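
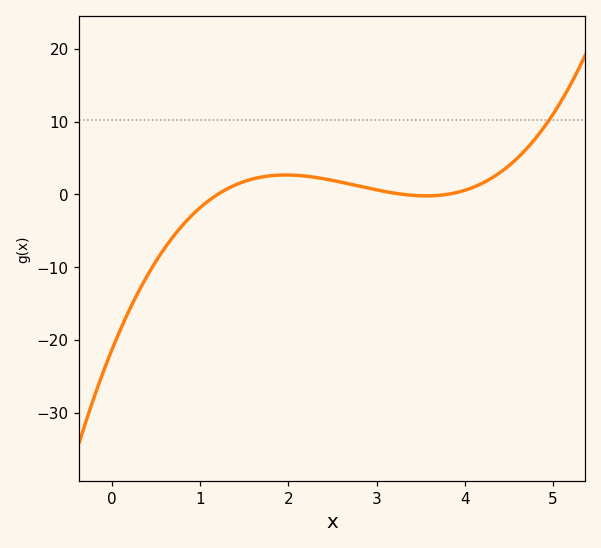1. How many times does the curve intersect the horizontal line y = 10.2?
1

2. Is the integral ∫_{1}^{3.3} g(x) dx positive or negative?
positive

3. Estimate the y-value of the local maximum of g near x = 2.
3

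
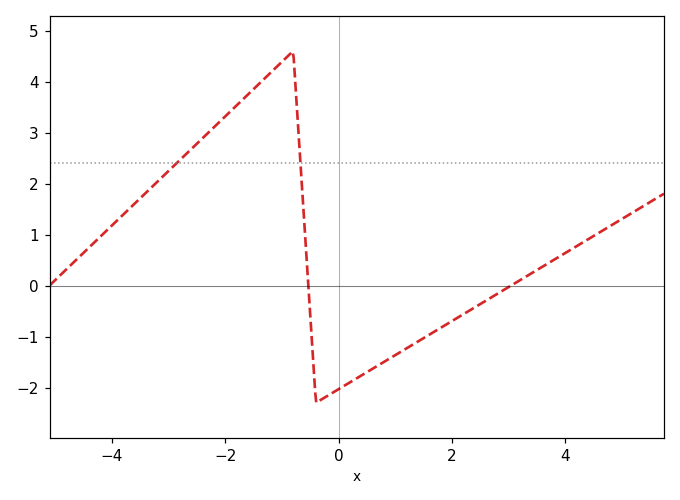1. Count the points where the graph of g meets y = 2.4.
2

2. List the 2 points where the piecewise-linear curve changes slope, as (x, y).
(-0.8, 4.6); (-0.4, -2.3)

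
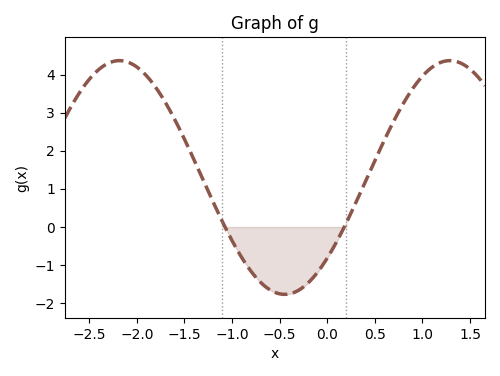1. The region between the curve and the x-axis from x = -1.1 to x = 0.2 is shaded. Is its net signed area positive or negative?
negative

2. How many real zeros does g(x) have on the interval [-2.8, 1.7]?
2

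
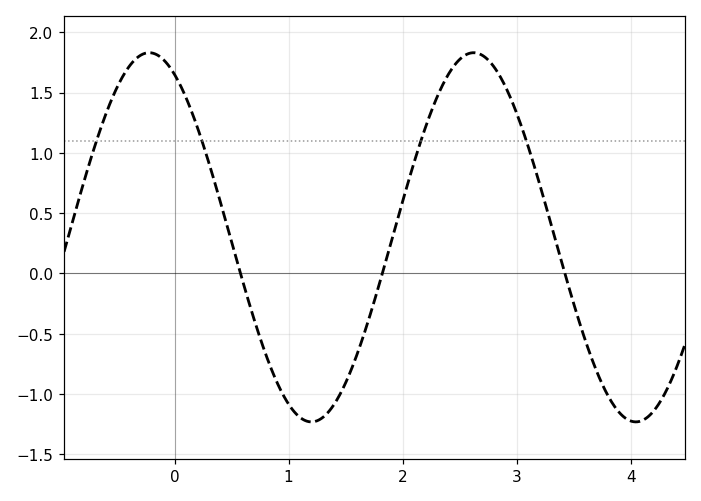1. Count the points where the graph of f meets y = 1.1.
4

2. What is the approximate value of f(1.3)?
-1.19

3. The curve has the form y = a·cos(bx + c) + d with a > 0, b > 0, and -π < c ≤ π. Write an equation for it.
y = 1.53cos(2.21x + 0.49) + 0.3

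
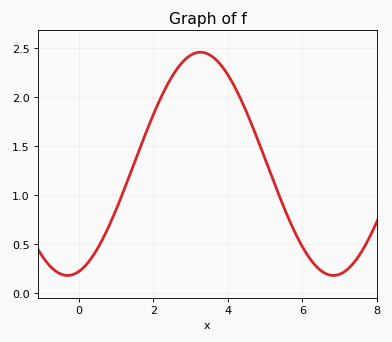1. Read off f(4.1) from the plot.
2.17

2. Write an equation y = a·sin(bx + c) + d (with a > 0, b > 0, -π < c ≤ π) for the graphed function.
y = 1.14sin(0.88x - 1.3) + 1.32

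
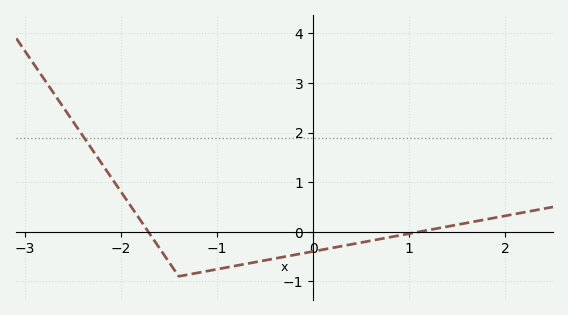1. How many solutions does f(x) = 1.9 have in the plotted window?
1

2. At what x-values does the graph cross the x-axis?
-1.72, 1.11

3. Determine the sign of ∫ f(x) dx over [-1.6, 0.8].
negative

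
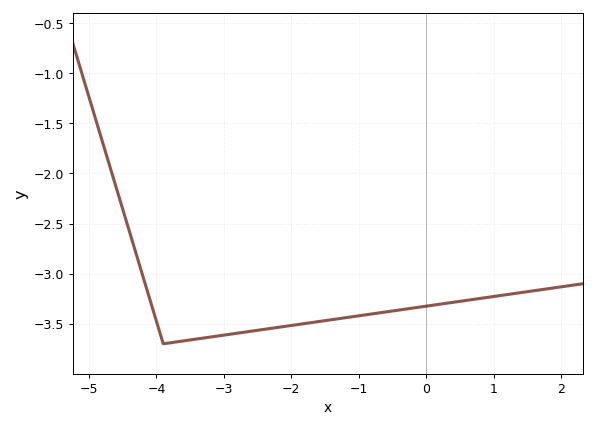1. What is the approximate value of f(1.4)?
-3.2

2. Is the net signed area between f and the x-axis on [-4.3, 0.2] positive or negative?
negative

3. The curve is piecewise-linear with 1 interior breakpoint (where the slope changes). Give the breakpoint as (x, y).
(-3.9, -3.7)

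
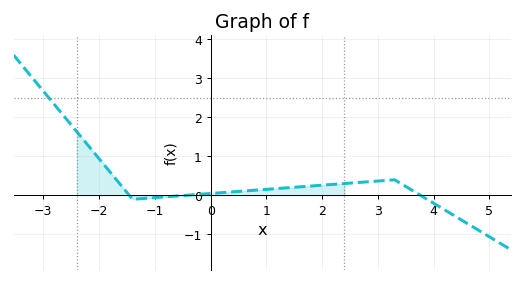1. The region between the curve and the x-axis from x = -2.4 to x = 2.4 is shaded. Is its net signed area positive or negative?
positive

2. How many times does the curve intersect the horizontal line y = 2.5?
1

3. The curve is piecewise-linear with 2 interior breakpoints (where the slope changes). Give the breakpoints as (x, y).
(-1.4, -0.1); (3.3, 0.4)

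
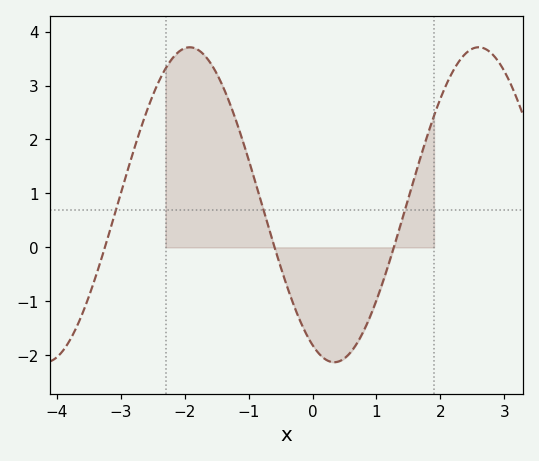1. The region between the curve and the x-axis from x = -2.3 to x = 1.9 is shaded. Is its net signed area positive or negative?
positive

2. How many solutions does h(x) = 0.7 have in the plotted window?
3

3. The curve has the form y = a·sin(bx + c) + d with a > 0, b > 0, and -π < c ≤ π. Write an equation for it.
y = 2.92sin(1.4x - 2) + 0.79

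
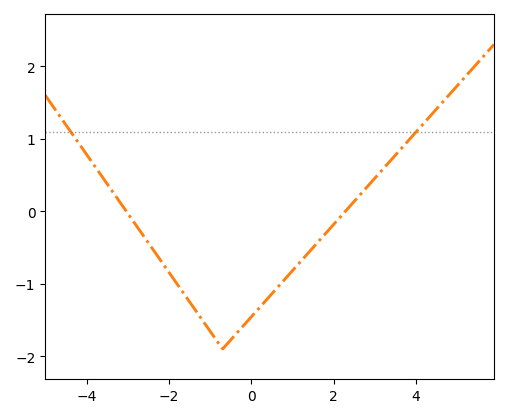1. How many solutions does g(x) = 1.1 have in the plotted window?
2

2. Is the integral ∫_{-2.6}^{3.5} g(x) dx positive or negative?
negative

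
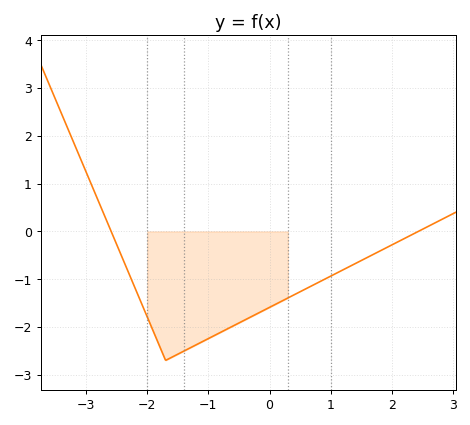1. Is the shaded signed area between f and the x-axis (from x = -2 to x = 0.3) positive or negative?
negative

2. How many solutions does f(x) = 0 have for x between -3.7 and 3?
2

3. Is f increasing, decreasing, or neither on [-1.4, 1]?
increasing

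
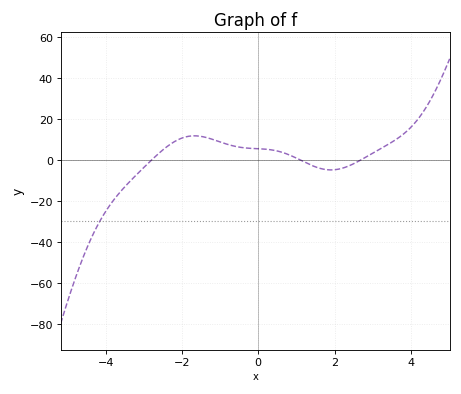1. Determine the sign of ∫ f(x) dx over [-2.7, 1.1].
positive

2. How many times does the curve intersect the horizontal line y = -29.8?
1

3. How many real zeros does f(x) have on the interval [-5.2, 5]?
3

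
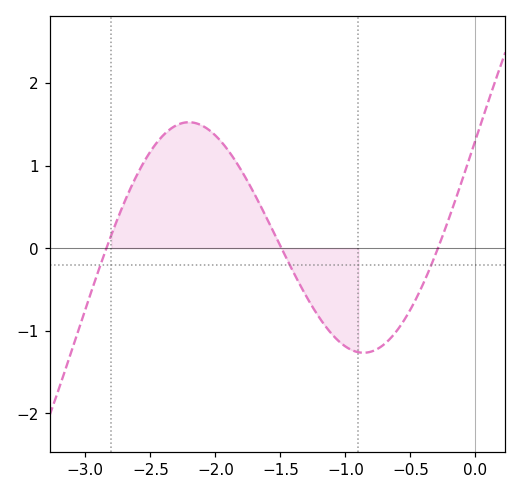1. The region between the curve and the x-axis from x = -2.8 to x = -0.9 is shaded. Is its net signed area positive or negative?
positive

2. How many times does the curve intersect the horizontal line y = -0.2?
3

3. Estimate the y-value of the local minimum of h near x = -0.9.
-1.3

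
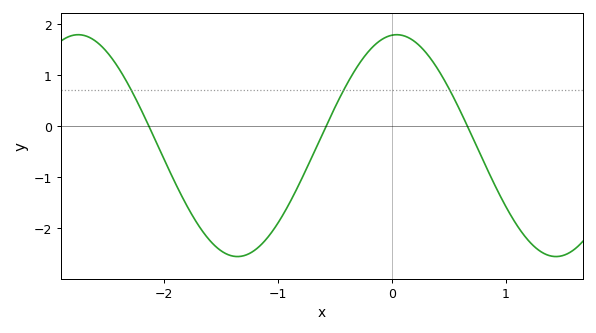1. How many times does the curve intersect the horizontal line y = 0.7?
3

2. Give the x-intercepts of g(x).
-2.1, -0.6, 0.7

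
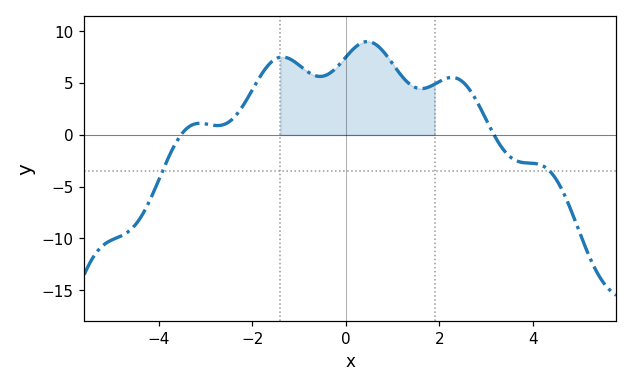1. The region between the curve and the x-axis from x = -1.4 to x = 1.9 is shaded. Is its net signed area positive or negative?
positive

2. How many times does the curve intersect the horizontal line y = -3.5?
2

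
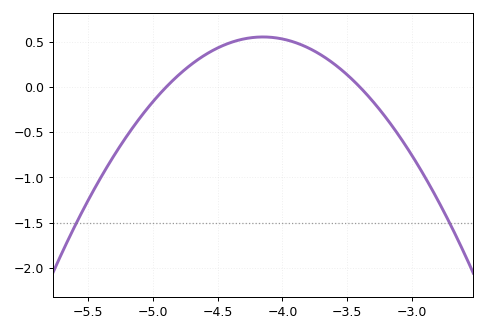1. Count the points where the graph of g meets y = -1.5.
2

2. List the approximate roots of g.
-4.9, -3.4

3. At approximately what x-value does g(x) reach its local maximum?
-4.15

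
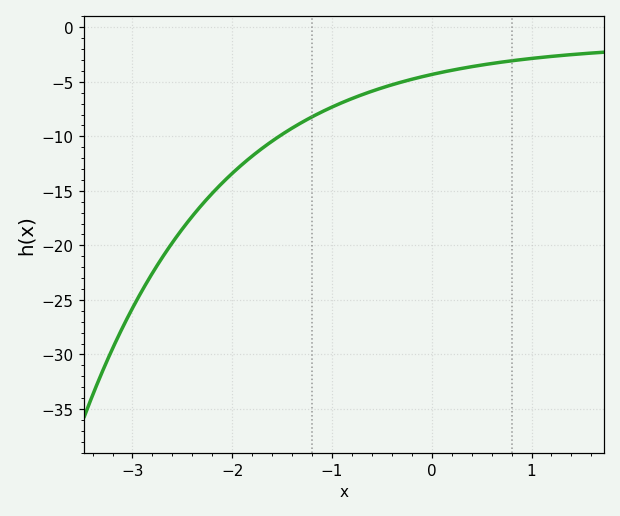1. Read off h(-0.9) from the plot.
-7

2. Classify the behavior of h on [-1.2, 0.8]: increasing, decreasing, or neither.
increasing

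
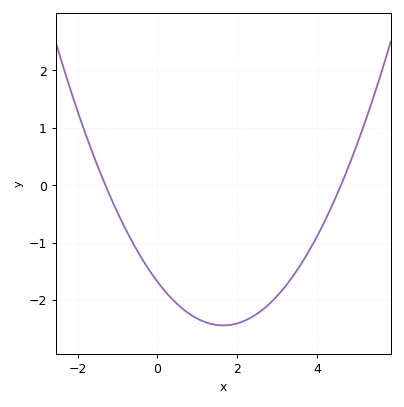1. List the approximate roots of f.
-1.2, 4.6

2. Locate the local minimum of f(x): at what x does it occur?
1.6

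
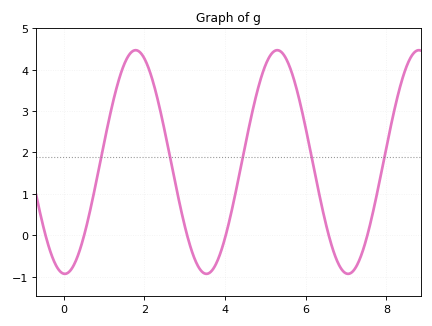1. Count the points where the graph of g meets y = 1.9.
5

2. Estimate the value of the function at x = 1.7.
4.44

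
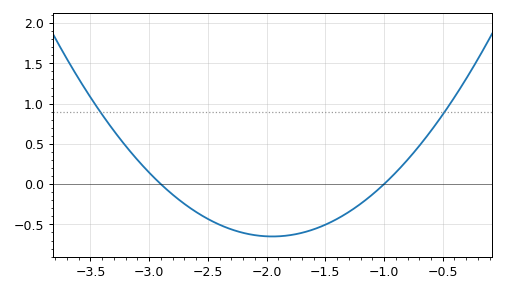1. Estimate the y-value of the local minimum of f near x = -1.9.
-0.65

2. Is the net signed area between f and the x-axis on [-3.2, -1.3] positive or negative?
negative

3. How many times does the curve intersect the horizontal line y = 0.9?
2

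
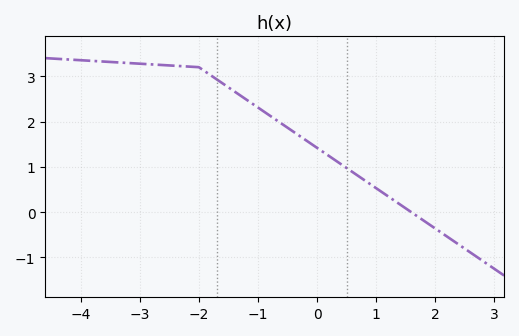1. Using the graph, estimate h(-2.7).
3.25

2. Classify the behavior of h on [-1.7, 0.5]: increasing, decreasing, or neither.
decreasing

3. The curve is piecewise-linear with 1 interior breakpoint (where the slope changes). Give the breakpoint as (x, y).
(-2, 3.2)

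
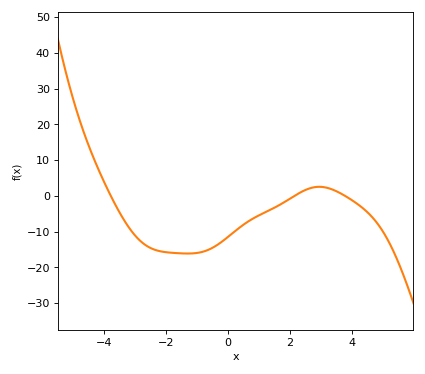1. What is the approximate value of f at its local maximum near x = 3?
3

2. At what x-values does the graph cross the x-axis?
-3.8, 2.2, 3.8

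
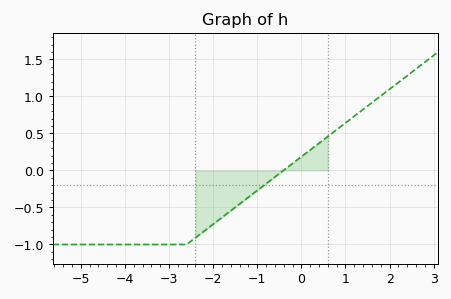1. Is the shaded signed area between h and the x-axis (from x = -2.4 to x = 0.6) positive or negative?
negative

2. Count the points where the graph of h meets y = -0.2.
1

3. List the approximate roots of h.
-0.407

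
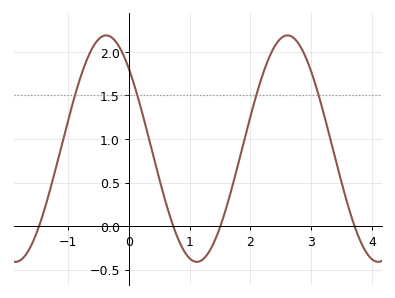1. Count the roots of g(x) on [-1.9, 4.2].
4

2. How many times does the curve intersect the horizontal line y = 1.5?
4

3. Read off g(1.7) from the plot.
0.45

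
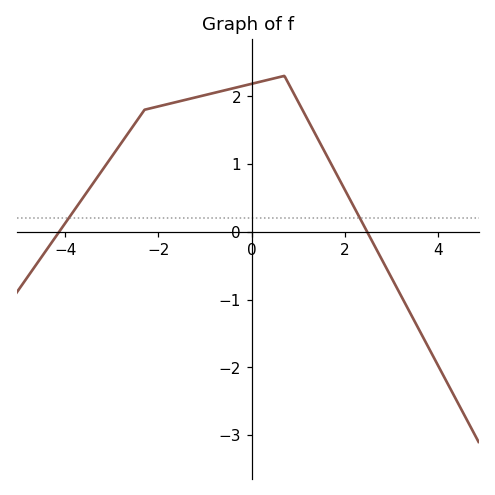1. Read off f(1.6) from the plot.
1.13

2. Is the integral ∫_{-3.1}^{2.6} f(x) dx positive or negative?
positive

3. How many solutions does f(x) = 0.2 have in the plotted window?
2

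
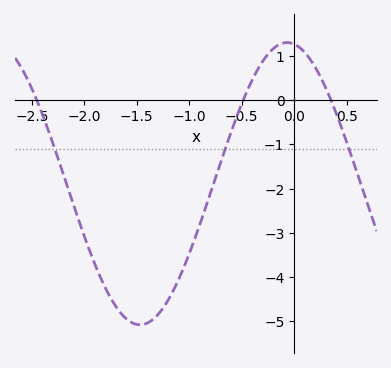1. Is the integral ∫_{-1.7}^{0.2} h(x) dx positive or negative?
negative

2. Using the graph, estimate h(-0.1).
1.3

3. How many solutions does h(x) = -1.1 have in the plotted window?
3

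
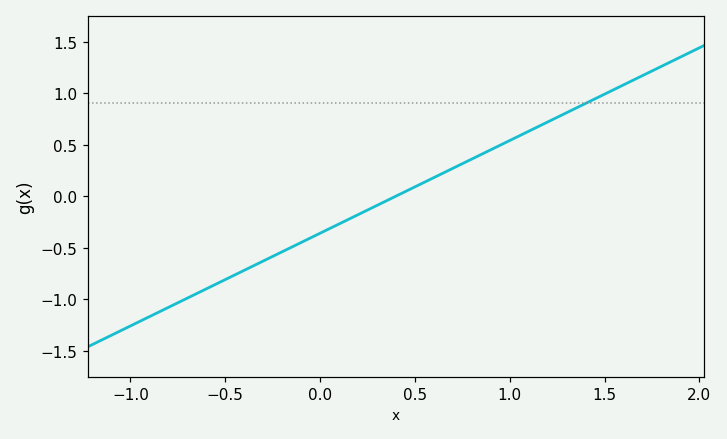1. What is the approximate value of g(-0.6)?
-0.9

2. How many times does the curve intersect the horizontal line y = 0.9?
1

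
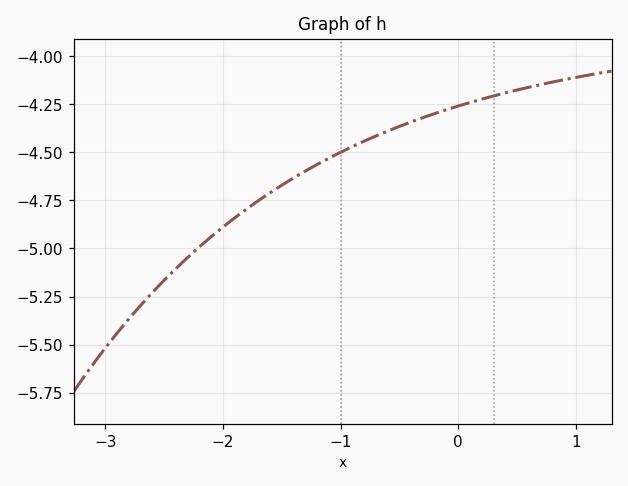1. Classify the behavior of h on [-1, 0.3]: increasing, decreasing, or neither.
increasing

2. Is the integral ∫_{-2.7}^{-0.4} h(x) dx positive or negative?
negative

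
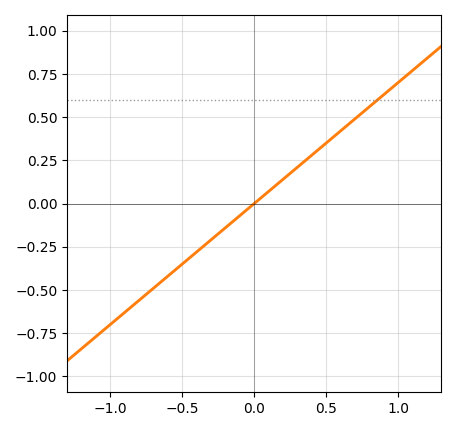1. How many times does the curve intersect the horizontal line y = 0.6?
1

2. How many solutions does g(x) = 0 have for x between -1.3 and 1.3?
1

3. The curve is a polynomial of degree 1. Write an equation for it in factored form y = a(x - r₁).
y = 0.7(x - 0)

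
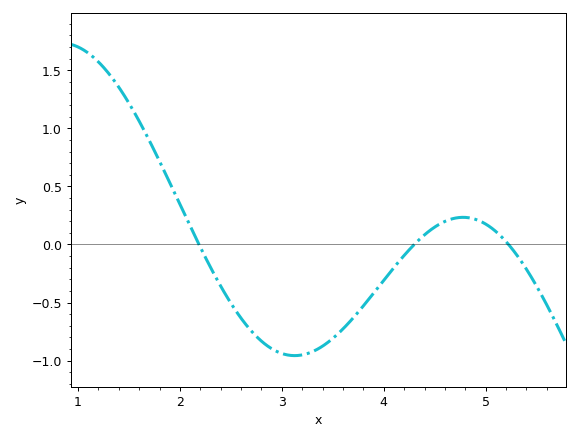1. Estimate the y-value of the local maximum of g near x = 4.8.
0.233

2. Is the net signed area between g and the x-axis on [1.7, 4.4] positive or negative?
negative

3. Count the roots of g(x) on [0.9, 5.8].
3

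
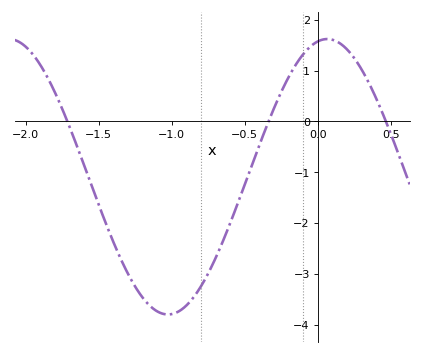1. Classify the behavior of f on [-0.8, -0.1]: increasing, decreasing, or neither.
increasing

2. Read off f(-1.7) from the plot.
-0.099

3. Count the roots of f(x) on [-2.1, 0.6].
3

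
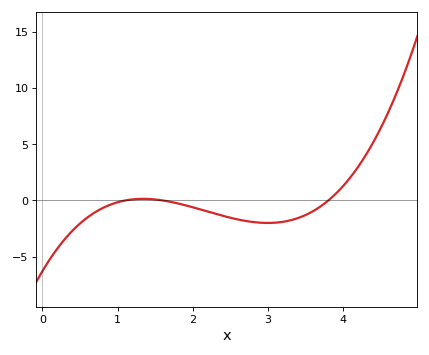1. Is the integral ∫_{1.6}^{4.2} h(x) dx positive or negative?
negative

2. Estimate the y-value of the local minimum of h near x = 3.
-2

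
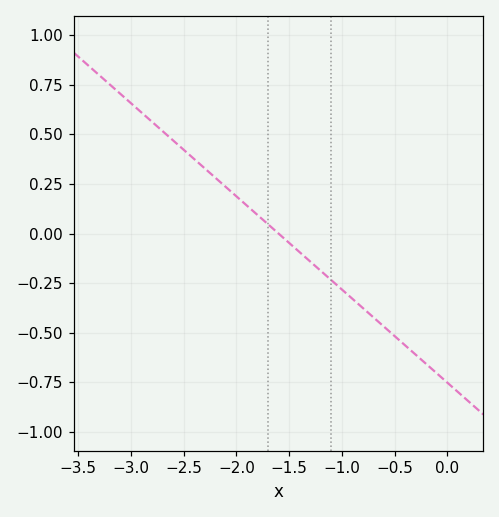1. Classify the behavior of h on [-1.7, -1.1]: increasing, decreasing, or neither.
decreasing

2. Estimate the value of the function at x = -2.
0.188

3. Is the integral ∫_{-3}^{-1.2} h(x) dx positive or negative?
positive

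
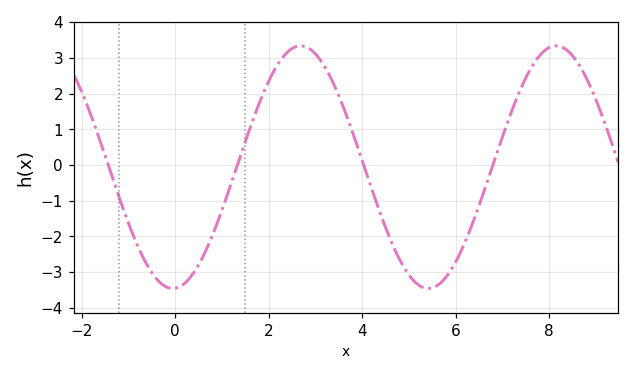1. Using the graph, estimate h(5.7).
-3.28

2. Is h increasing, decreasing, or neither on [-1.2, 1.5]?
neither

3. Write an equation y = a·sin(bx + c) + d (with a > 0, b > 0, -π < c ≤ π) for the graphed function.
y = 3.4sin(1.15x - 1.51) - 0.06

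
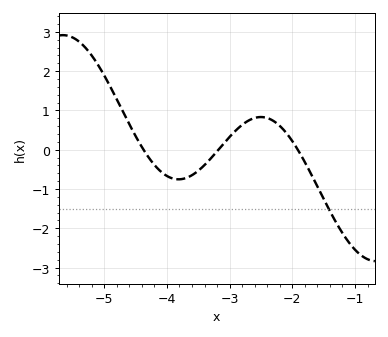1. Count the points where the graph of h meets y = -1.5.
1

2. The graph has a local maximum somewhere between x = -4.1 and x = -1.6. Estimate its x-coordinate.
-2.5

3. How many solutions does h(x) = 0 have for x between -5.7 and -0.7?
3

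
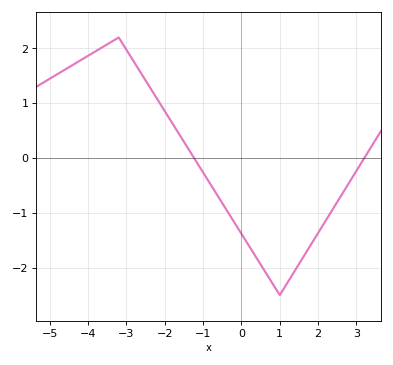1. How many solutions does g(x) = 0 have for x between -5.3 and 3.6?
2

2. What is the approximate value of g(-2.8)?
1.75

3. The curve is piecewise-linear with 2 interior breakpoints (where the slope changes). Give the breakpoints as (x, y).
(-3.2, 2.2); (1, -2.5)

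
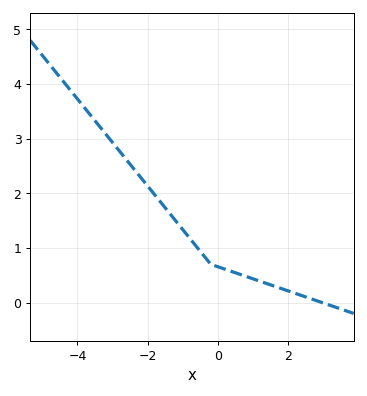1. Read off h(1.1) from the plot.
0.4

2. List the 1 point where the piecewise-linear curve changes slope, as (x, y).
(-0.2, 0.7)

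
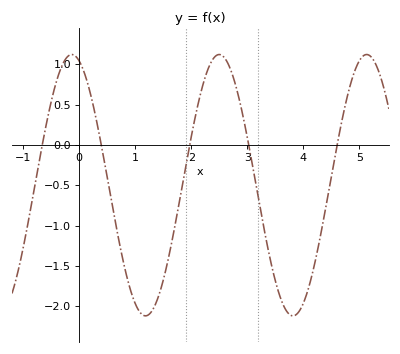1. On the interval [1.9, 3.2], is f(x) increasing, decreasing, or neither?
neither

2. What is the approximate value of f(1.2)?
-2.1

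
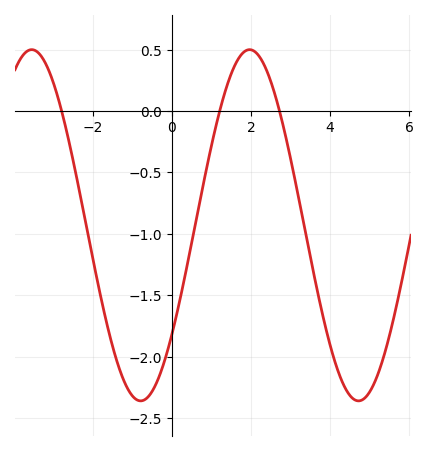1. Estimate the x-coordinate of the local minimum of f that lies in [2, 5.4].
4.8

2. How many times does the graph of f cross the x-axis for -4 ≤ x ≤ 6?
3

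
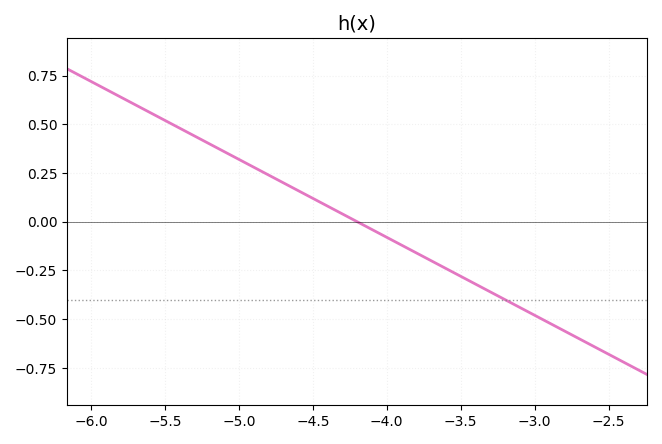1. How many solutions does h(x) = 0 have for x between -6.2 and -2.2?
1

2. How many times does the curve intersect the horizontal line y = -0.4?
1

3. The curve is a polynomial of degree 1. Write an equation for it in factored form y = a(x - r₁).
y = -0.4(x + 4.2)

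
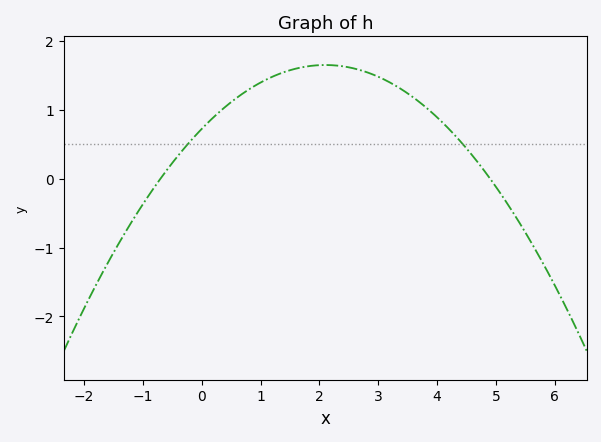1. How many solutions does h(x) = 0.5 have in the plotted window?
2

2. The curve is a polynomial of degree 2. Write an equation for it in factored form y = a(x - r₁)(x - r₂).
y = -0.21(x + 0.7)(x - 4.9)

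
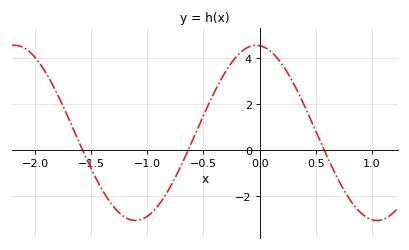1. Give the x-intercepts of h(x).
-1.6, -0.65, 0.6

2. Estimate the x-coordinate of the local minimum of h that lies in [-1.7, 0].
-1.1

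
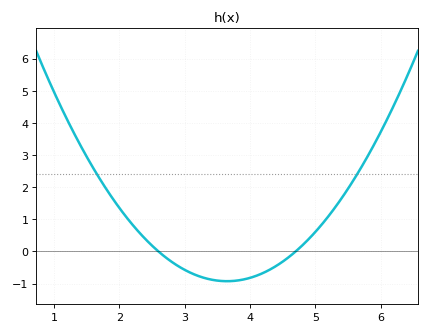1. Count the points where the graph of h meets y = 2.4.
2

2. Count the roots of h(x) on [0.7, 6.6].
2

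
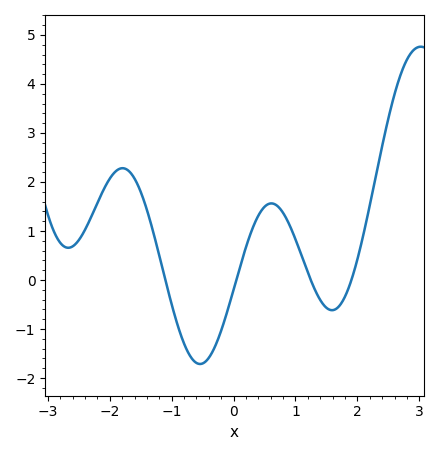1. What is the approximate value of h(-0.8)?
-1.3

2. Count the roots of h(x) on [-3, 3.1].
4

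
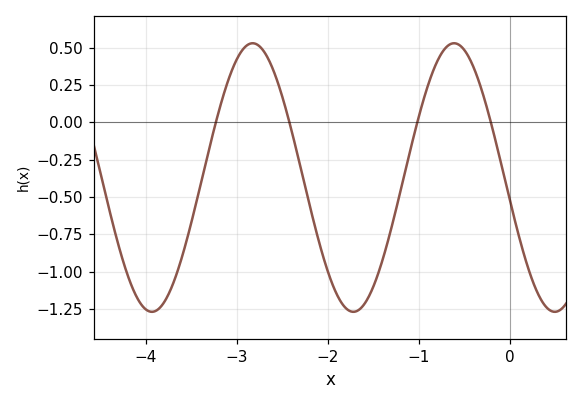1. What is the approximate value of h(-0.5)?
0.5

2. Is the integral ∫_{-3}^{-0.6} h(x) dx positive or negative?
negative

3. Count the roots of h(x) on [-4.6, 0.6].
4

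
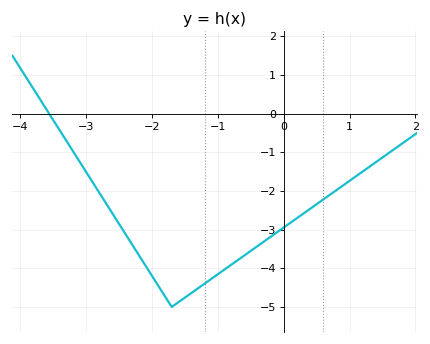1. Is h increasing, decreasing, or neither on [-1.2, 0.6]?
increasing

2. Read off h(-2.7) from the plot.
-2.3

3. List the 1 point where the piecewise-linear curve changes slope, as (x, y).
(-1.7, -5)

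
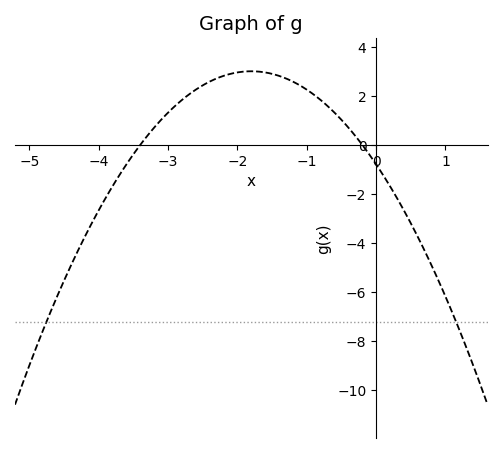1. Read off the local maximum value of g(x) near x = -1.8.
3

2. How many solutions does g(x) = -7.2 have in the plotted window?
2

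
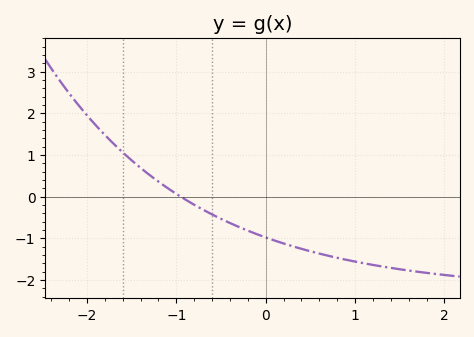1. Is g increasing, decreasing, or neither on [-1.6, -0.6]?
decreasing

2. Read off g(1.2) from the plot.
-1.6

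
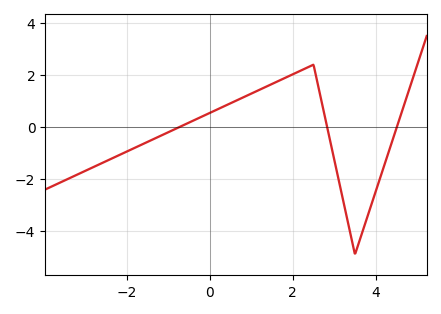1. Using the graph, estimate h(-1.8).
-0.786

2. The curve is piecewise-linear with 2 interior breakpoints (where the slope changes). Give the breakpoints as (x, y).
(2.5, 2.4); (3.5, -4.9)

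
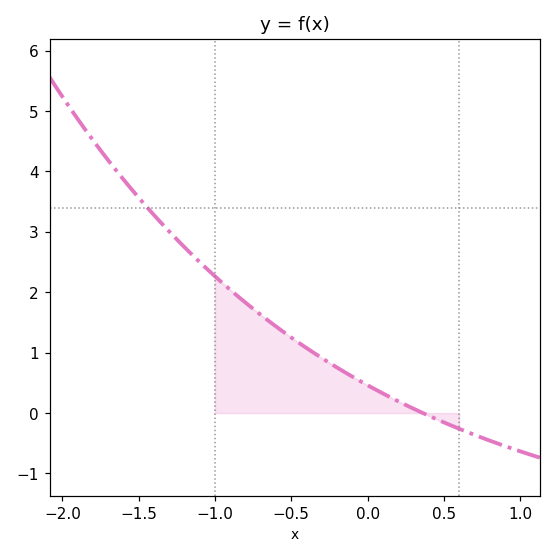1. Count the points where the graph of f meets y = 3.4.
1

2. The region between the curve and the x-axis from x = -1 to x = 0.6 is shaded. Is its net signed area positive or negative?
positive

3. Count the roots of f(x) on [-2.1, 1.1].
1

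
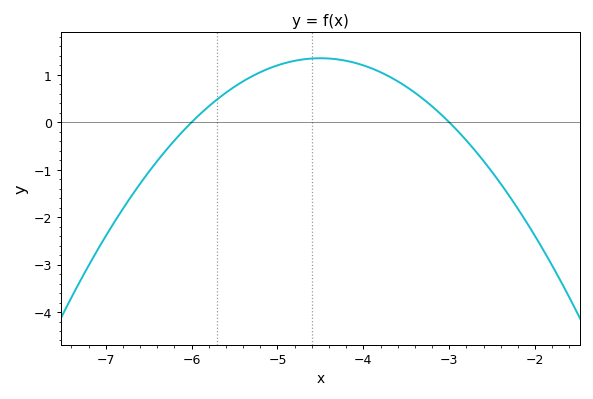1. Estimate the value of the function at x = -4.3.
1.3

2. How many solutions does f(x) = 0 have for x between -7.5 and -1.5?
2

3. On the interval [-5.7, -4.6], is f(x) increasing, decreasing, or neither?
increasing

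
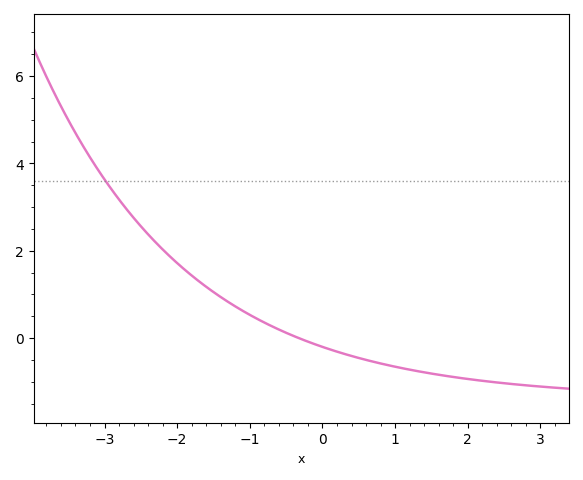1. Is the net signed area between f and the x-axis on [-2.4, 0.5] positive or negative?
positive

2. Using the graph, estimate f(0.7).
-0.54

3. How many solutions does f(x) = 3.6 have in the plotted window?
1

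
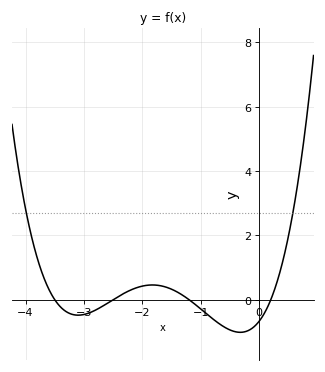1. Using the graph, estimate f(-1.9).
0.452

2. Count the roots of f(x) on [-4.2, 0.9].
4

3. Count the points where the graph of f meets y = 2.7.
2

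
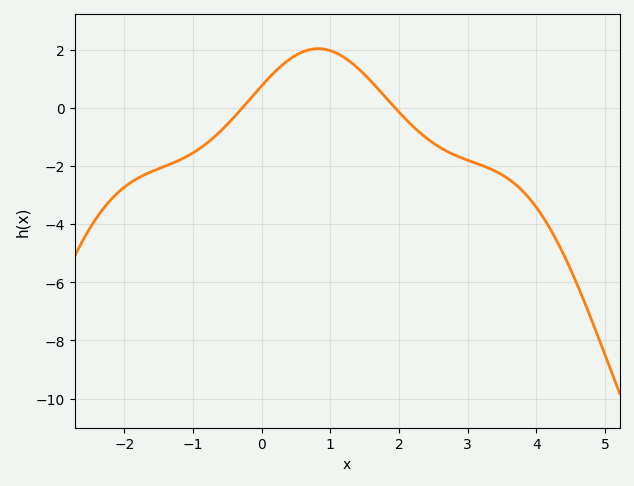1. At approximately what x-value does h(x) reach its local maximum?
0.823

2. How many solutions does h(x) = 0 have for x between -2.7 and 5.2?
2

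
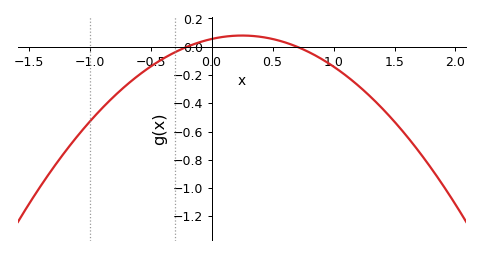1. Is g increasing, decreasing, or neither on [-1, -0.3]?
increasing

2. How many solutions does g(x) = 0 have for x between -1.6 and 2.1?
2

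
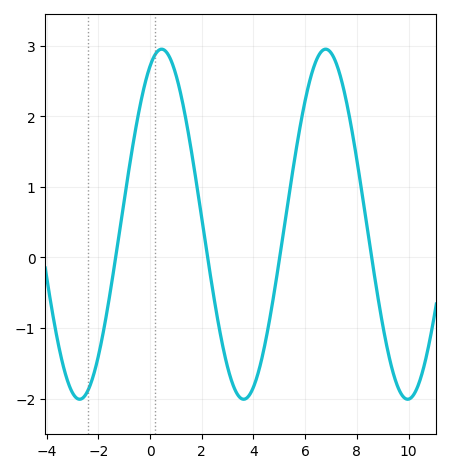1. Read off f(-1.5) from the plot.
-0.4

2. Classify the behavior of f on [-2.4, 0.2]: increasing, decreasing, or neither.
increasing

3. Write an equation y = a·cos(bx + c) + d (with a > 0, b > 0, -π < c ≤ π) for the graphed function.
y = 2.48cos(0.99x - 0.44) + 0.47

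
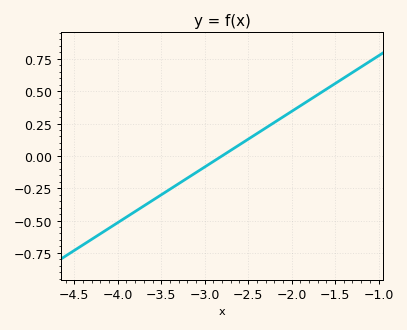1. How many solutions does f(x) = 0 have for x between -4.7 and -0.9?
1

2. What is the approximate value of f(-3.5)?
-0.3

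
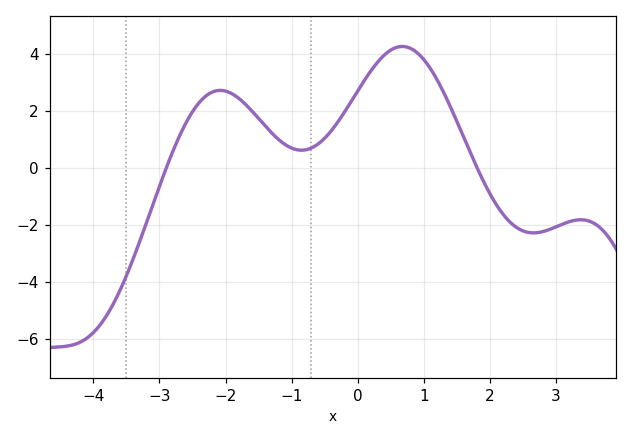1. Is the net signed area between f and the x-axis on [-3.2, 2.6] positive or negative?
positive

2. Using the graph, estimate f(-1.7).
2.2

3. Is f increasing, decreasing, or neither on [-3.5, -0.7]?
neither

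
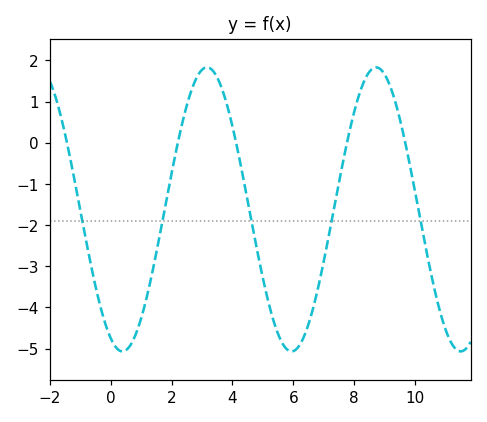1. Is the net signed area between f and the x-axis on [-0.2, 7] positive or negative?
negative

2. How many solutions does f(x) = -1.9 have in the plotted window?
5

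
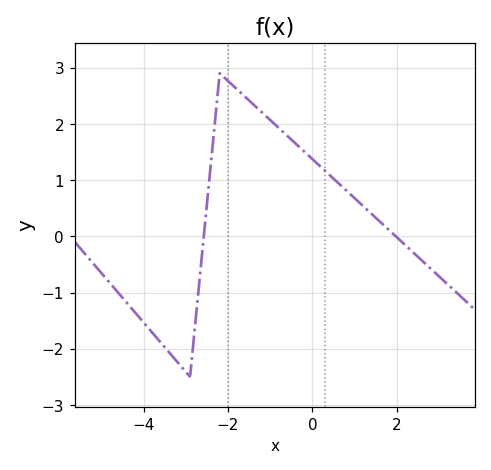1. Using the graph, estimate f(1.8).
0.121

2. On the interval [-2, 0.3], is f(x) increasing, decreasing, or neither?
decreasing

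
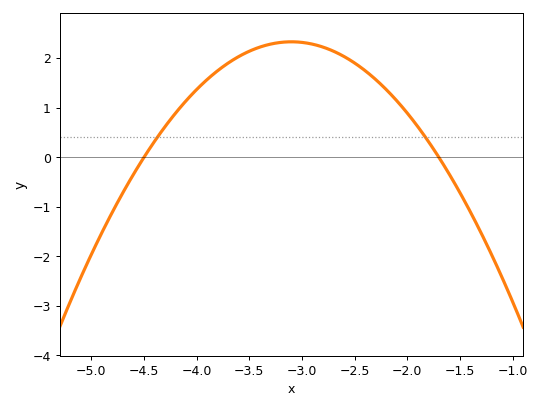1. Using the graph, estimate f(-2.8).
2.2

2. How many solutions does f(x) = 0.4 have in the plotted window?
2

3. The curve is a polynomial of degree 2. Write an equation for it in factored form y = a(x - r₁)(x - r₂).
y = -1.19(x + 4.5)(x + 1.7)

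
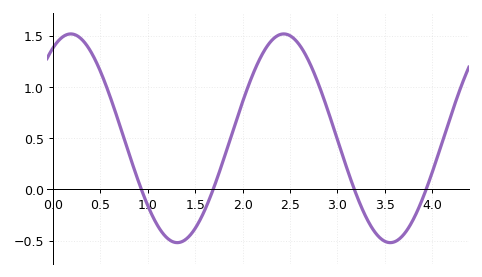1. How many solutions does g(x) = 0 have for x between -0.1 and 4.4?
4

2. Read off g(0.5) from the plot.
1.16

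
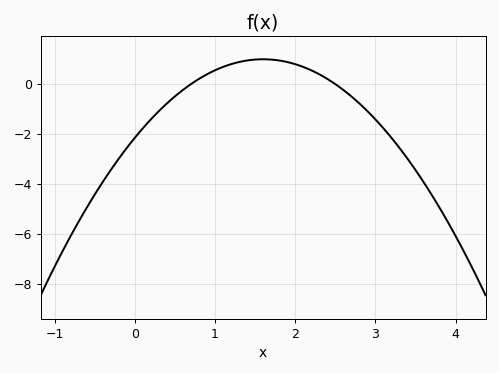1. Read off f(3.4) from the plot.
-3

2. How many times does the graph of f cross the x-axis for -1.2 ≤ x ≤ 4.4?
2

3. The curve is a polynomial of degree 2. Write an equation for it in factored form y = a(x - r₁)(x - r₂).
y = -1.23(x - 0.7)(x - 2.5)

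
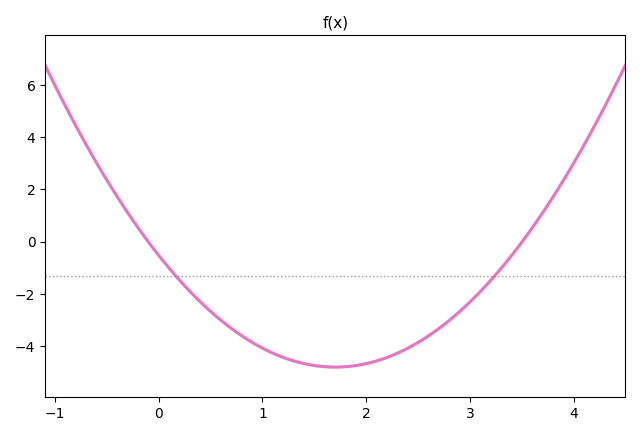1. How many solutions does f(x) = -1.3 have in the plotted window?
2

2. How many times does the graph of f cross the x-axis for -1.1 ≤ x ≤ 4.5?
2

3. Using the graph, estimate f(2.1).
-4.6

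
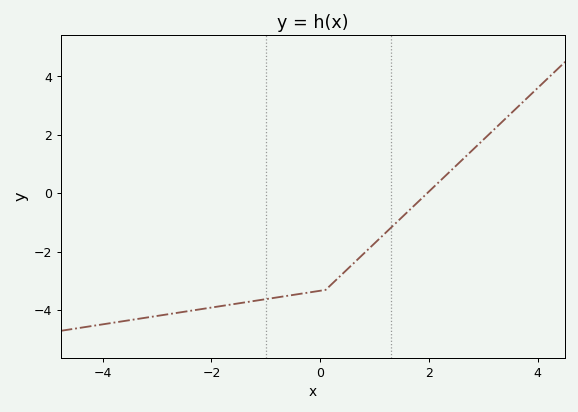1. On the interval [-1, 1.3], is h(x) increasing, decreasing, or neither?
increasing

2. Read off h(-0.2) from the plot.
-3.4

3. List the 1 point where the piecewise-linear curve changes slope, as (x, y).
(0.1, -3.3)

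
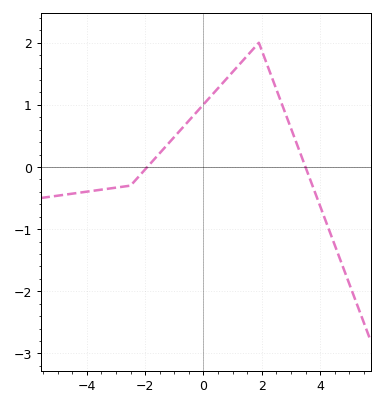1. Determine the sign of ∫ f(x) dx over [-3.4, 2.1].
positive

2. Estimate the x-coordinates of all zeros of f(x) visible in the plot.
-1.93, 3.5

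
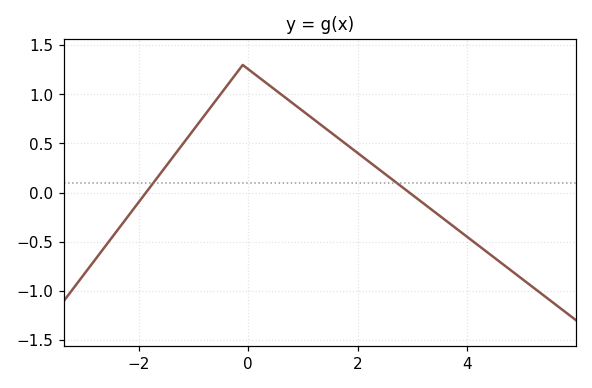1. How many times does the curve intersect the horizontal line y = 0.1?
2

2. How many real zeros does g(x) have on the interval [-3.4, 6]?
2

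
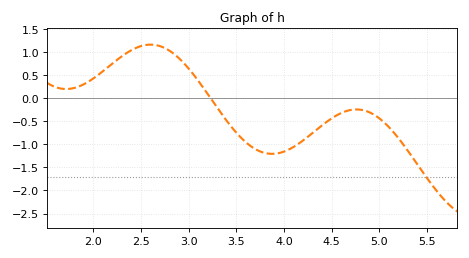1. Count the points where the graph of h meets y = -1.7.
1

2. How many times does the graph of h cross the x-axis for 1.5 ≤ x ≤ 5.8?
1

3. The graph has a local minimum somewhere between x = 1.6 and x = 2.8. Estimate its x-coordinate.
1.72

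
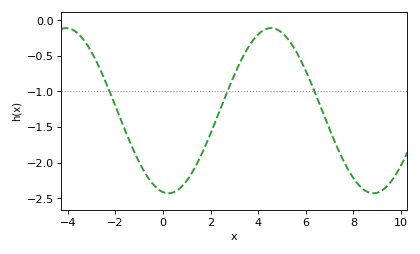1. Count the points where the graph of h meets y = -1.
3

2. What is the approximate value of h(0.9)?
-2.3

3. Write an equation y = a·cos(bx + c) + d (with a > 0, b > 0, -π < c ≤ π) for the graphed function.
y = 1.16cos(0.73x + 3) - 1.27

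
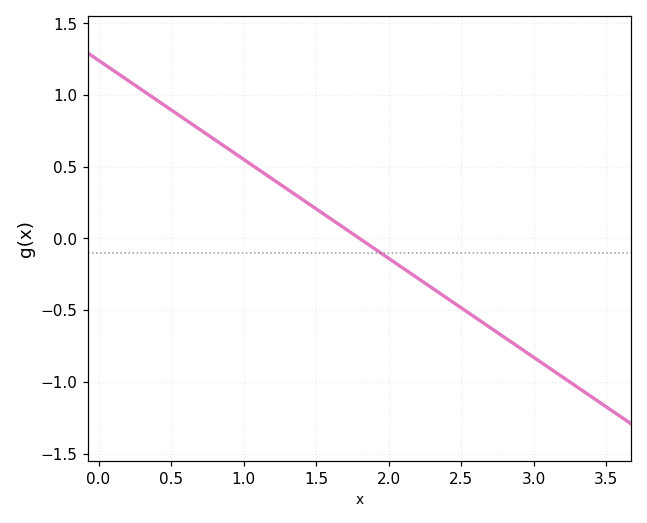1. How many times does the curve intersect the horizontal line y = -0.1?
1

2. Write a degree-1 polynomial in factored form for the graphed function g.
y = -0.69(x - 1.8)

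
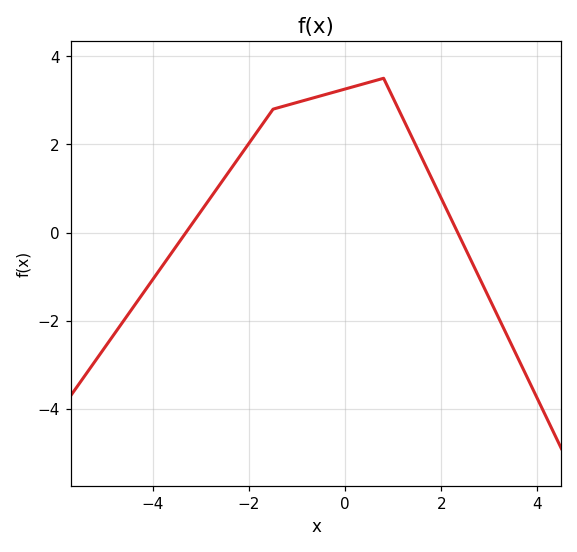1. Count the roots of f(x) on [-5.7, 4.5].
2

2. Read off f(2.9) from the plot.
-1.27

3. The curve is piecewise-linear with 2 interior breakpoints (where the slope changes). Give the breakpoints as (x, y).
(-1.5, 2.8); (0.8, 3.5)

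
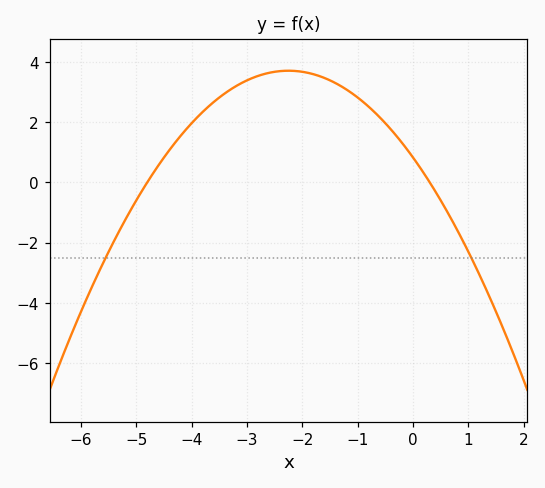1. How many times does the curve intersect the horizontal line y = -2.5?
2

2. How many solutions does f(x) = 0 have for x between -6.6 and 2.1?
2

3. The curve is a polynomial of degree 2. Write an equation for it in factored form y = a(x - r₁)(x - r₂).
y = -0.57(x + 4.8)(x - 0.3)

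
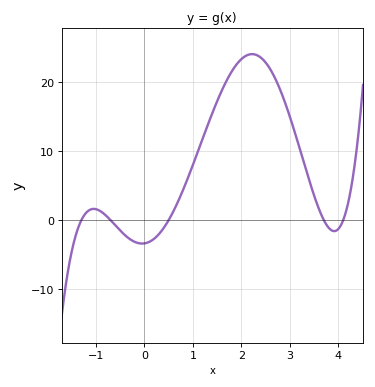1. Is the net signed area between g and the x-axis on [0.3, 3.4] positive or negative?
positive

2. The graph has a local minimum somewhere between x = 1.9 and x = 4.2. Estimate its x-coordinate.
3.91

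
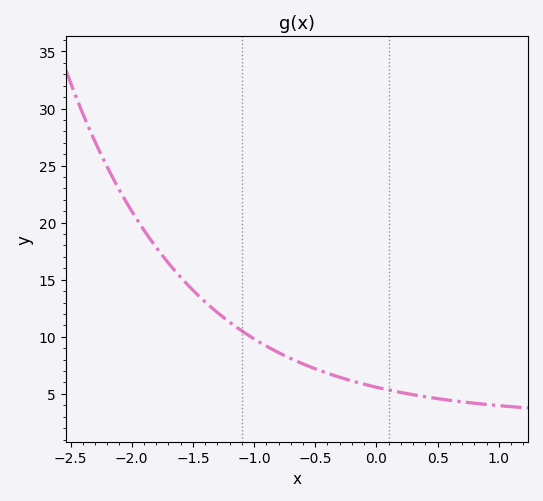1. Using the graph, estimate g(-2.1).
23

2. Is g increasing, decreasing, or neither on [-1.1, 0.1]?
decreasing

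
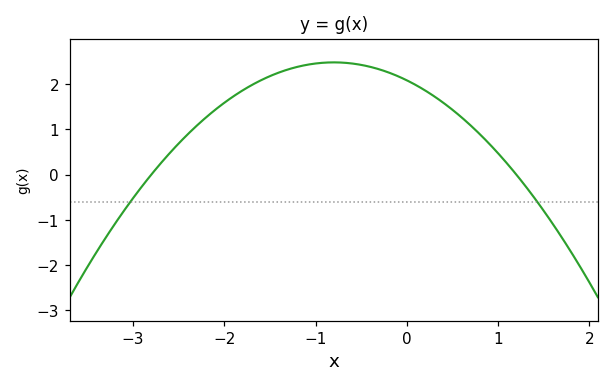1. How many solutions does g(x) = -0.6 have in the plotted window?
2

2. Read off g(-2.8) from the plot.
0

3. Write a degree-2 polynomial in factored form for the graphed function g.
y = -0.62(x + 2.8)(x - 1.2)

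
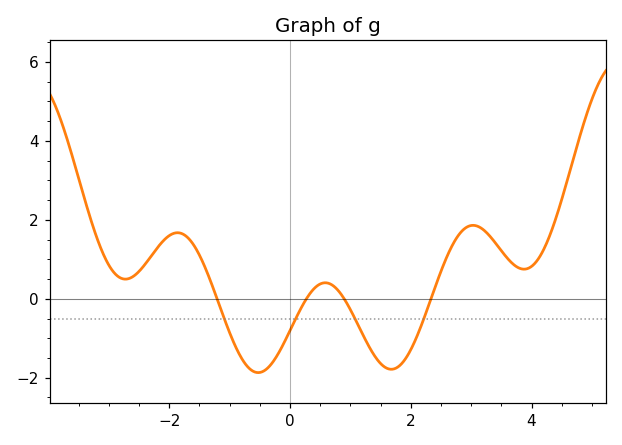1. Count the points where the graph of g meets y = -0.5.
4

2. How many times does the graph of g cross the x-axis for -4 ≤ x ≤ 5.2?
4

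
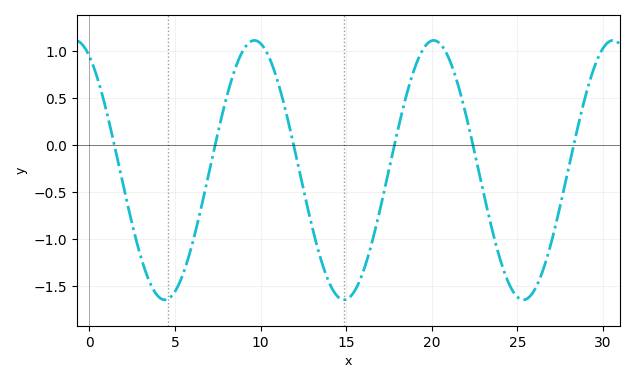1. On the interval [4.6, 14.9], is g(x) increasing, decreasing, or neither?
neither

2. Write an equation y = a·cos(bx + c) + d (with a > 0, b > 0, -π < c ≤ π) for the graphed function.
y = 1.38cos(0.6x + 0.5) - 0.27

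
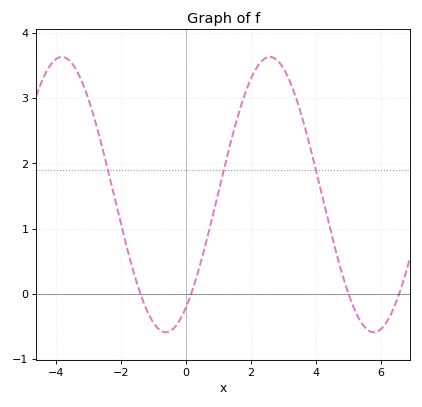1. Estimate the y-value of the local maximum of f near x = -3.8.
3.6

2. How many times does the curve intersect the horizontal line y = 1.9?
3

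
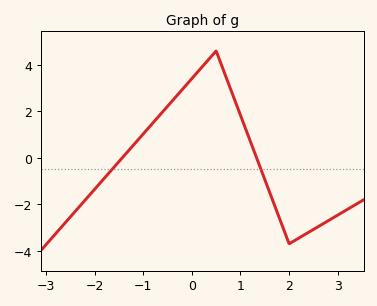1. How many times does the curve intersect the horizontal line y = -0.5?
2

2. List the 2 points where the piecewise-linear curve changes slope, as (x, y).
(0.5, 4.6); (2, -3.7)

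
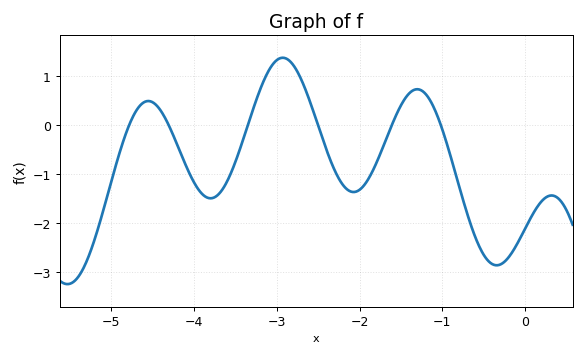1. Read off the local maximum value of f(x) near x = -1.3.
0.723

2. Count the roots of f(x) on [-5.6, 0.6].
6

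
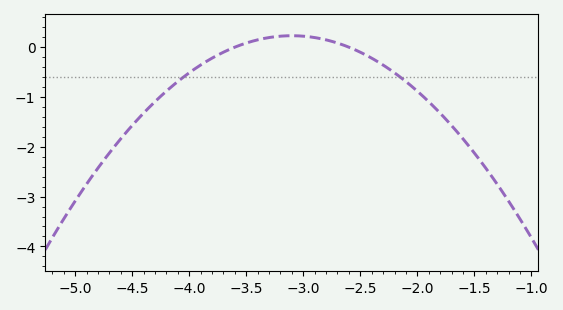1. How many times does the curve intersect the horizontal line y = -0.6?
2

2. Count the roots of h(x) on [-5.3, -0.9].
2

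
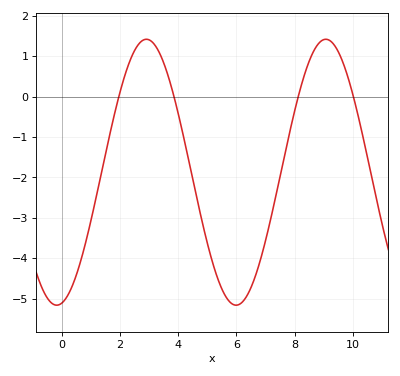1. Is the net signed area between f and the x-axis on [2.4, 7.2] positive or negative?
negative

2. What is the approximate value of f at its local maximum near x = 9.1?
1.4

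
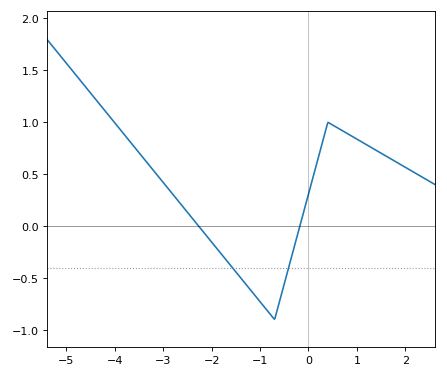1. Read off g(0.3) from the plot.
0.827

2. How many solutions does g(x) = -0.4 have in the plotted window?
2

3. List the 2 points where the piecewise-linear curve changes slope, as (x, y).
(-0.7, -0.9); (0.4, 1)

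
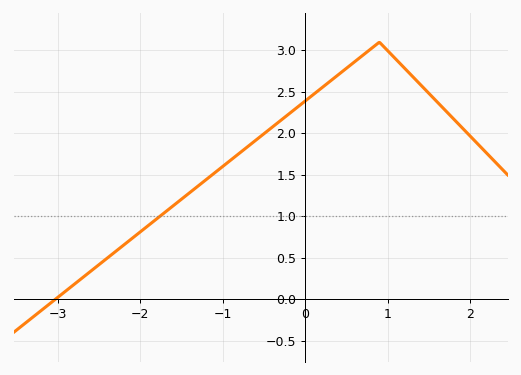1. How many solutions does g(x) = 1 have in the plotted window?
1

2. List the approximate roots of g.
-3.03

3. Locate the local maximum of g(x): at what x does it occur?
0.9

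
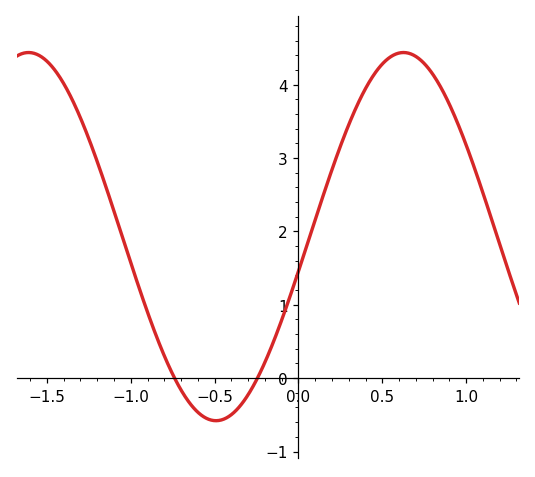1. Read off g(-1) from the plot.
1.57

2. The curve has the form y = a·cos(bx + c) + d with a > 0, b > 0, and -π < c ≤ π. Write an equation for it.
y = 2.51cos(2.81x - 1.76) + 1.93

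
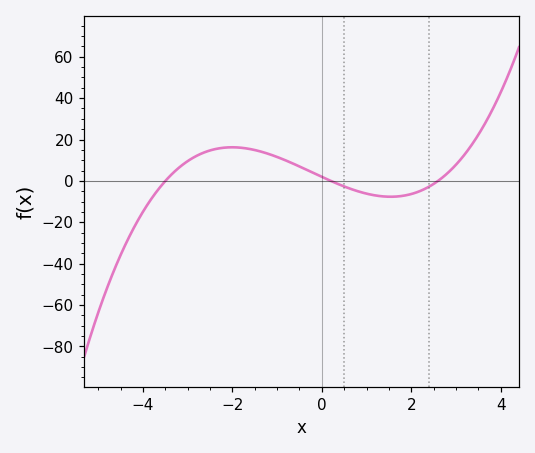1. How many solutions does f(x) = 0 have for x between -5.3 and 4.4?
3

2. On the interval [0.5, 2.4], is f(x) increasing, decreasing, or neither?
neither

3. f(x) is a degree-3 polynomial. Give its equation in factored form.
y = 1.07(x + 3.5)(x - 0.2)(x - 2.6)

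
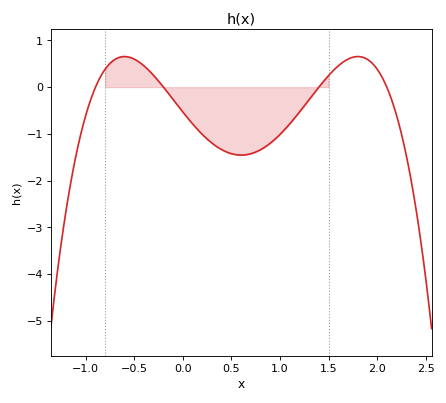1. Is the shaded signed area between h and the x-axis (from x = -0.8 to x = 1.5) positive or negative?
negative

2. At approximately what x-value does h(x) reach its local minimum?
0.6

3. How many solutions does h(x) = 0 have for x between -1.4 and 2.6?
4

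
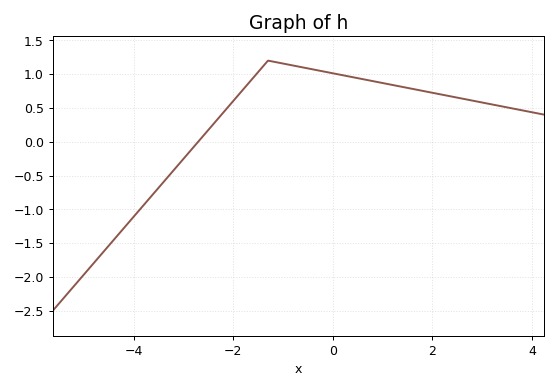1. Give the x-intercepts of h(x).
-2.8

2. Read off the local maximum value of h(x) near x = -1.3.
1.2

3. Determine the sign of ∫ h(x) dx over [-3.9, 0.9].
positive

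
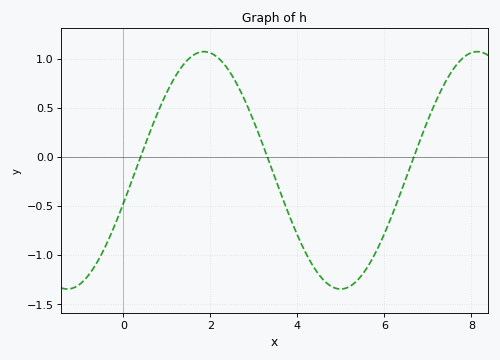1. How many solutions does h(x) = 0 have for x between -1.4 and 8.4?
3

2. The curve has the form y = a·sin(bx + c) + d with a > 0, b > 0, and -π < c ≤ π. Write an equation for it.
y = 1.21sin(1x - 0.282) - 0.14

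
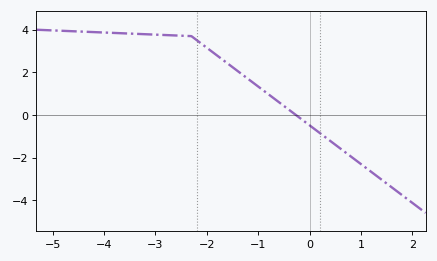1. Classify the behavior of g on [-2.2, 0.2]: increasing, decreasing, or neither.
decreasing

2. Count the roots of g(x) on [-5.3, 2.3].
1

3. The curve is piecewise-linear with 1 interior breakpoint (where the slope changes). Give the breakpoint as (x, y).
(-2.3, 3.7)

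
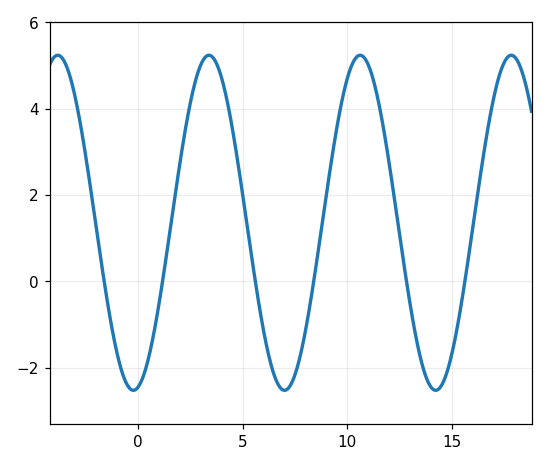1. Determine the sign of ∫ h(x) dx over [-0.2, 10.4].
positive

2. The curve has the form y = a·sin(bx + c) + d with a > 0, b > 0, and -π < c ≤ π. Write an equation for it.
y = 3.88sin(0.87x - 1.38) + 1.36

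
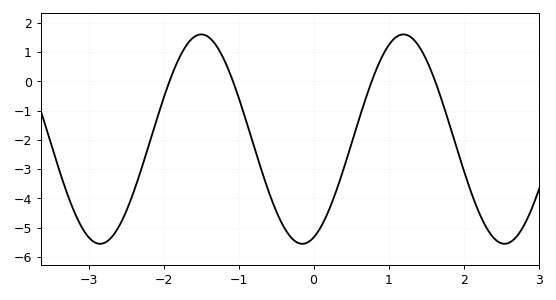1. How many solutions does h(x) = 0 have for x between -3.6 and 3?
4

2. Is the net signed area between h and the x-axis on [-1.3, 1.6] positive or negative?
negative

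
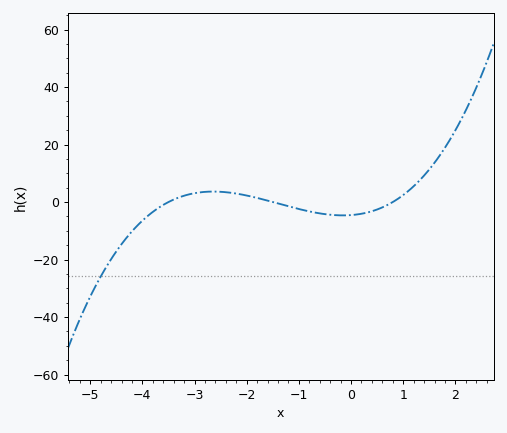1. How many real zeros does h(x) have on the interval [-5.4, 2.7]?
3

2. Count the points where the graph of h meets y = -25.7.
1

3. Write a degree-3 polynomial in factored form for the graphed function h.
y = 1.08(x + 3.5)(x + 1.5)(x - 0.8)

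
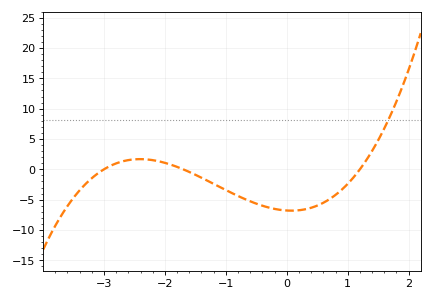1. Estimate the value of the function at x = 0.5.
-6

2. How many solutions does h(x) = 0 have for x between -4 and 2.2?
3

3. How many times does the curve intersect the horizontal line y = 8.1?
1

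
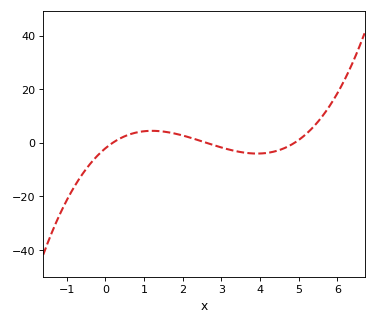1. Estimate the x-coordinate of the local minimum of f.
4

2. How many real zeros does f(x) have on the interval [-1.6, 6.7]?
3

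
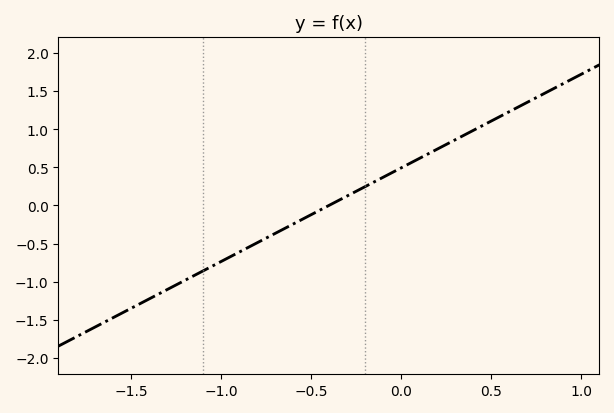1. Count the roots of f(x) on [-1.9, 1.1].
1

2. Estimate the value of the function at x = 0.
0.492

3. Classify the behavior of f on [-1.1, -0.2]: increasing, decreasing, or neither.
increasing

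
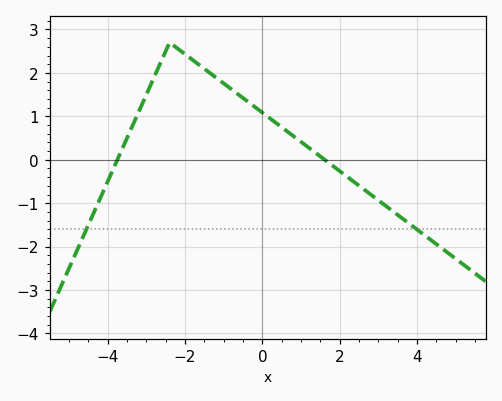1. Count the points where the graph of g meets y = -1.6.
2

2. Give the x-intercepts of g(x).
-3.8, 1.6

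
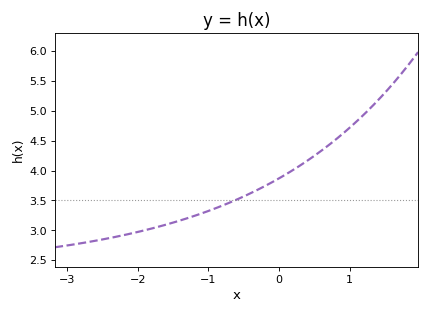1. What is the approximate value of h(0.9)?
4.61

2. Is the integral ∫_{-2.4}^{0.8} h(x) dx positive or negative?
positive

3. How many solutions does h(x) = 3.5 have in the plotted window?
1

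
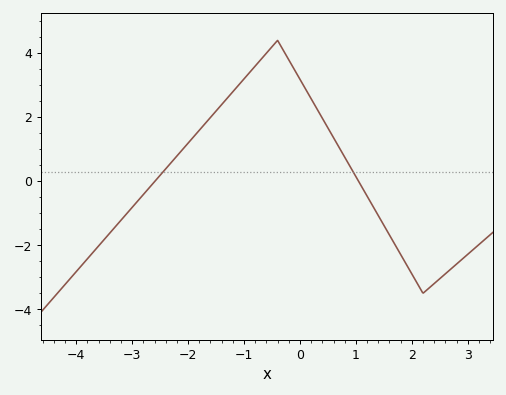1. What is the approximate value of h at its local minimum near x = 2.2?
-3.5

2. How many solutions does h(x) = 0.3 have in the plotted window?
2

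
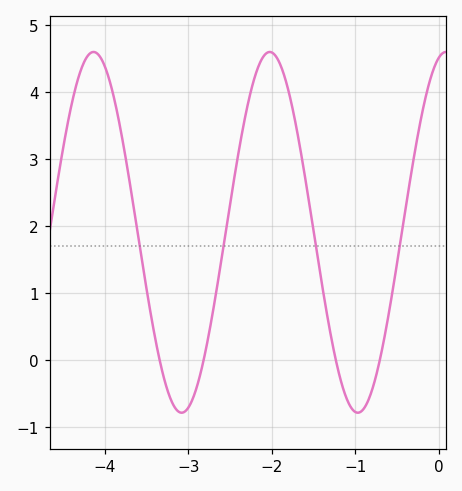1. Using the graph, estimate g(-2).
4.59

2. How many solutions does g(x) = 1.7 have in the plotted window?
4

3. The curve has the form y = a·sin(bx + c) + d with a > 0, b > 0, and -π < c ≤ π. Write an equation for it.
y = 2.69sin(2.98x + 1.32) + 1.91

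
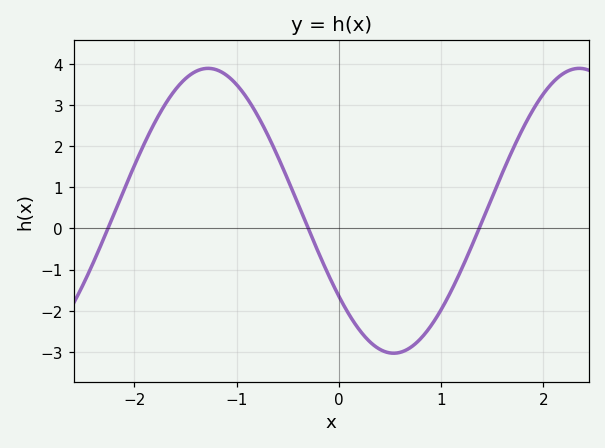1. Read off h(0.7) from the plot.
-2.9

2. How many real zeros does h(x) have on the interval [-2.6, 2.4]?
3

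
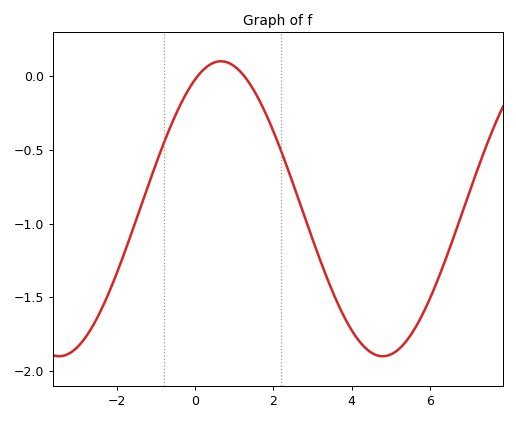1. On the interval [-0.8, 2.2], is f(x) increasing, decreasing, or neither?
neither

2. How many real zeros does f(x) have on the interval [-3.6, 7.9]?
2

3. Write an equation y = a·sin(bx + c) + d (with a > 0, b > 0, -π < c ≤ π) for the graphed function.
y = 1sin(0.76x + 1.1) - 0.9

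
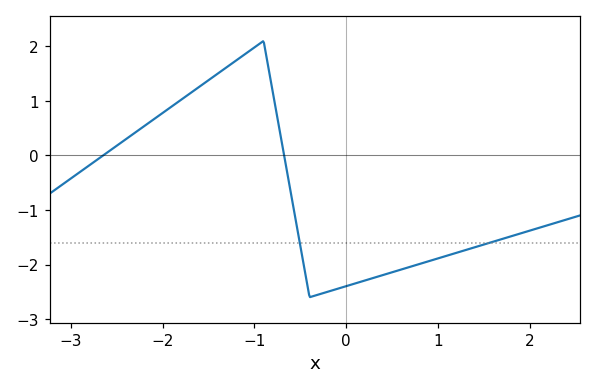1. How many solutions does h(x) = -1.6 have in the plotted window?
2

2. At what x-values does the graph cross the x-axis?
-2.6, -0.7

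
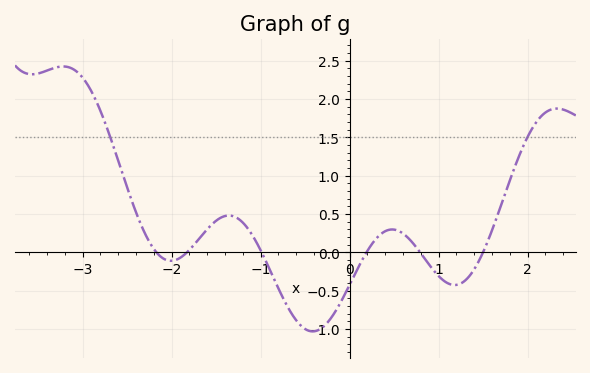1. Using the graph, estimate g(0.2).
0.022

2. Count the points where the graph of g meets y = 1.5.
2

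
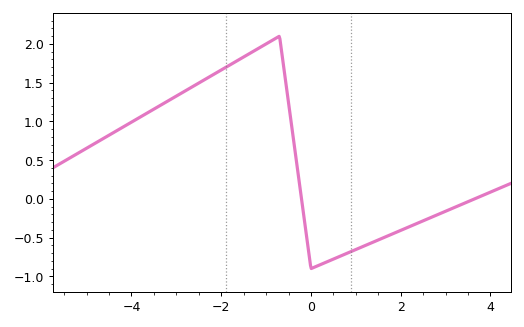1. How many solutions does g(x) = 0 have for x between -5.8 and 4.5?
2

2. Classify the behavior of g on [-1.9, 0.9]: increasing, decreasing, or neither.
neither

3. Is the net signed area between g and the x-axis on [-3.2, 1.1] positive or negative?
positive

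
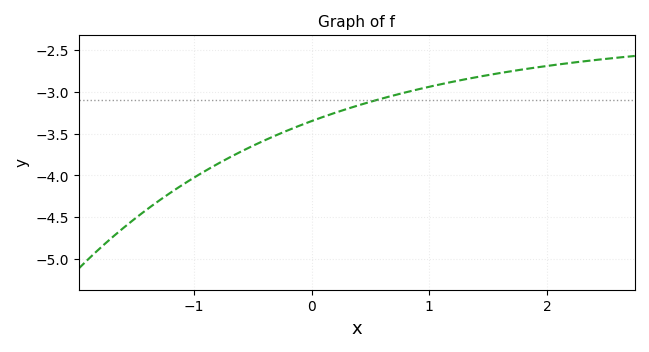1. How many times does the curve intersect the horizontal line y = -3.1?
1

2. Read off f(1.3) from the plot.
-2.85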